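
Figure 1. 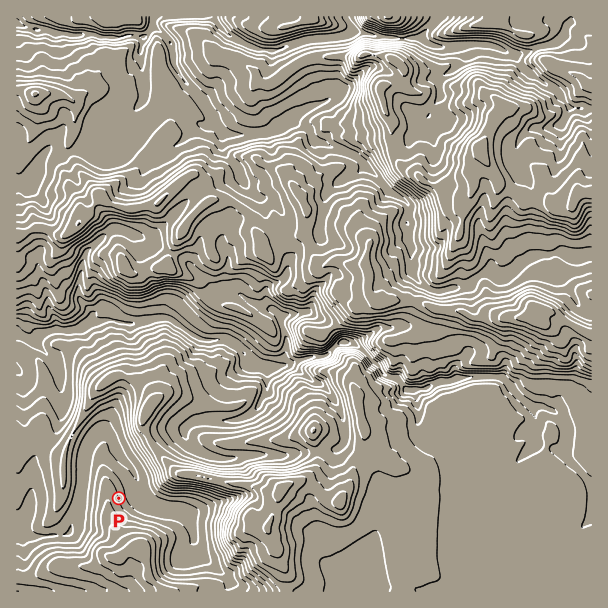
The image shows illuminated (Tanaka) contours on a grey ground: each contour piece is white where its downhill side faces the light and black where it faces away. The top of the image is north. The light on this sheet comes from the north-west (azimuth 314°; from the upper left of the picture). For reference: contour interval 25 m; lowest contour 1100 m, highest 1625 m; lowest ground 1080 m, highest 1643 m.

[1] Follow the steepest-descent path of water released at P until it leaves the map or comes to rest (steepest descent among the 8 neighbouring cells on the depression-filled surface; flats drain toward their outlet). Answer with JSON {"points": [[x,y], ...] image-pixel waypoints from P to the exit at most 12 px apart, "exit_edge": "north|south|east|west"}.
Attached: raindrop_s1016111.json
{"points": [[119, 498], [131, 497], [138, 486], [135, 474], [126, 462], [117, 450], [113, 438], [101, 432], [90, 440], [84, 452], [83, 464], [83, 476], [81, 488], [80, 500], [77, 512], [72, 524], [63, 534], [51, 536], [39, 536], [27, 534], [17, 531]], "exit_edge": "west"}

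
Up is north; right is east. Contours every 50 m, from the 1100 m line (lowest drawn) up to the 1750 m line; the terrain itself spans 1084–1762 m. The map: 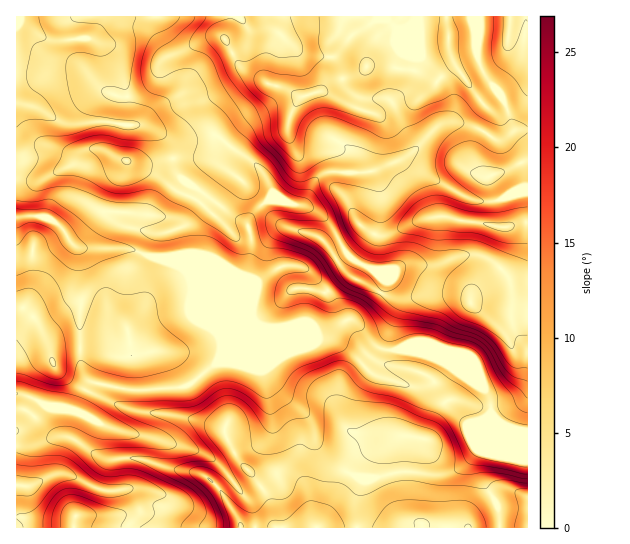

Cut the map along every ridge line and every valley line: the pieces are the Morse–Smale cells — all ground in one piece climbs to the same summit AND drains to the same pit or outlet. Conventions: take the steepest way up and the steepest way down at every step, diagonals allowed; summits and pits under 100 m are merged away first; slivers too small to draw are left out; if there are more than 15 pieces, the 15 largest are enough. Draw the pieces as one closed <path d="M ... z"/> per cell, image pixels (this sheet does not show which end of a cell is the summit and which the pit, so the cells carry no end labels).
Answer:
<path d="M527 16l-510 0-1 162 19 3 7-1 32-16 9-12 6-3 13 0 16 10 11 2 29 15 20 16 17 7 43 38 27-4 13-6 8 0 28 8 15 12 12 20 9 9 33 19 12 4 13 0-8 7-4 8-8 23-1 12 2 2 33 0 19 8 44 31 6 12 0 12 4 6 16 9 16 3 1-81-9-13-7-16 0-32-7-17-16-14-11-4-19 1-24 9-26-1-12 5-12 2-11 0-15-9 12-19 8-20 1-36-6-16 24-10 13-8 26-26 8-4 16 0 9 2 11 4 16 11 9-3 8-6 14-2z"/><path d="M203 293l18 45 0 15-2 8-5 4-25 20-10 3-46 3-42-8-4 7 42 19 44 6 52 13 0 7 11 22 17 18 14 19 5 15 1 13 4 6 40 0 23-37 12-26 9-10 21-8 17-11 12 0 8 3 9-2 5-16 11-19-9-20-12-9-36-9-2-3 2-11-10-3-24-27-6 0-17 12-11 4-25-11-11 3-20 0-40-16z"/><path d="M102 149l-13 0-6 3-9 12-32 16-7 1-18-2-1 38 23-1 11 3 9 6 10 16 10 7 46 0 22 8 19 3 17 9 8 13 28 28 36 16 8 3 20 0 11-3 25 11 11-4 17-12 6 0 24 27 5 2 5 0 1-12 8-23 4-8 7-7-17-2-40-21-9-9-12-20-15-12-28-8-8 0-13 6-27 4-43-38-17-7-20-16-29-15-11-2z"/><path d="M39 216l-23 2 0 89 7 1 14 14 11 21 4 19 9 11 25 18 5-8 42 8 46-3 14-5 26-22 2-8-1-19-17-40-11-11-9-15-17-9-19-3-14-7-58-2-17-23-8-5z"/><path d="M87 391l-10 21-34-7-20 22-7 3 1 55 16 0 20-10 10-2 40 18 26-2 4 5 6 12 0 8-7 8-1 6 145-1-9-33-14-19-17-18-11-22 0-7-52-13-44-6z"/><path d="M411 349l-24 0-2 2 0 10 2 3 7 3 29 6 12 9 9 20-11 19-5 16-9 2-8-3-12 0-17 11-21 8-9 10-12 26-23 36 210 1 1-95-17-4-16-9-4-6 0-12-3-8-6-7-41-28-19-8z"/><path d="M461 123l-16 0-8 4-26 26-13 8-25 10 7 16 0 28-5 20-16 27 15 9 11 0 12-2 12-5 26 1 31-10 12 0 11 4 16 13 4 7 3 11 0 32 7 16 8 13 1-221-10-1-15 10-6 1-16-11z"/><path d="M63 473l-10 2-20 10-17 1 1 42 114-1 1-5 7-8 0-8-6-12-4-5-26 2z"/><path d="M23 308l-7 1 0 84 15 4 16 10 16 1 14 4 8-22-7-3-23-20-7-24-11-21z"/><path d="M18 393l-2 1 1 35 6-2 21-22-13-8z"/>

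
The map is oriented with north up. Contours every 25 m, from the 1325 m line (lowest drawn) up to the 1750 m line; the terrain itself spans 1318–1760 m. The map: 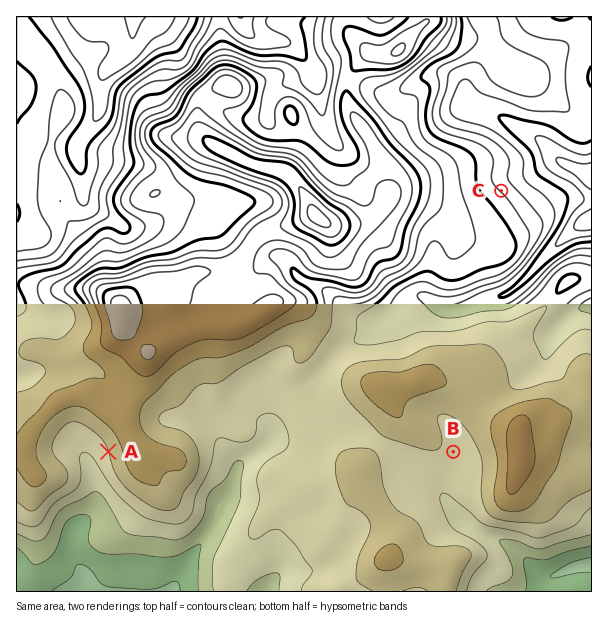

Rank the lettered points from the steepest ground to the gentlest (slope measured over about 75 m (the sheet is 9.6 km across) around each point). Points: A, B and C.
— A C B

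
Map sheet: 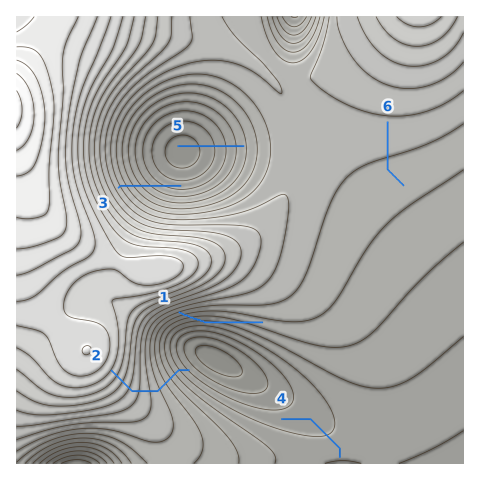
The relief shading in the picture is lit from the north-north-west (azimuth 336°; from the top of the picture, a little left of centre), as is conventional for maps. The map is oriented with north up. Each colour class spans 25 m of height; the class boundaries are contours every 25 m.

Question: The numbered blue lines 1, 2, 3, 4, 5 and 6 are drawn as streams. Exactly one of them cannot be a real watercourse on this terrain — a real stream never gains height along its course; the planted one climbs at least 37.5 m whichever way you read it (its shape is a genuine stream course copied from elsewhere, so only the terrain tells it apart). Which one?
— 1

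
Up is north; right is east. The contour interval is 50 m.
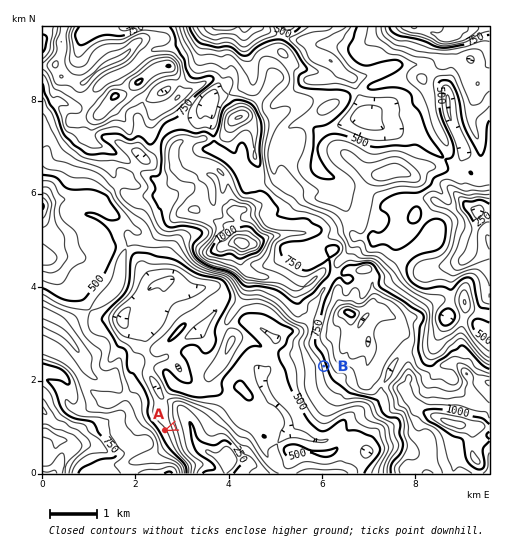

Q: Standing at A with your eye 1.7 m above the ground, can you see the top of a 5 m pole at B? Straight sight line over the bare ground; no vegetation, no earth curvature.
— yes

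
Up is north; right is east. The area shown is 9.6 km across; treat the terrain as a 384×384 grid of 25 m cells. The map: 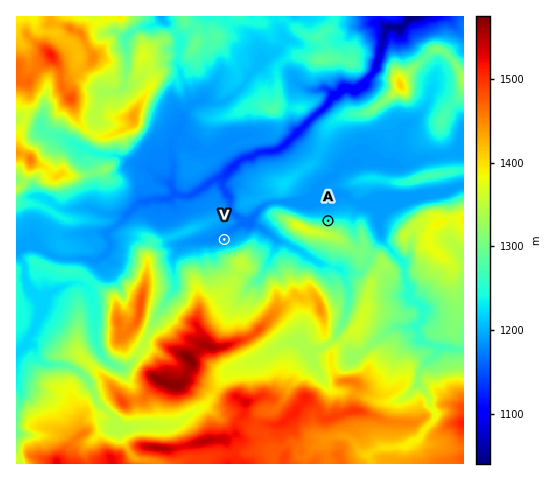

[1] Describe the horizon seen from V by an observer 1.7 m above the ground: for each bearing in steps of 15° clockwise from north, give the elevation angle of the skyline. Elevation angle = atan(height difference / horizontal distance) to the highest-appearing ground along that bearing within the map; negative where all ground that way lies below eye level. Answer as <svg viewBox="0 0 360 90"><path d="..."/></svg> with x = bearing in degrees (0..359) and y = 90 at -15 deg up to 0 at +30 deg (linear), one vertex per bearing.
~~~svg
<svg viewBox="0 0 360 90"><path d="M0 58l15-1 15 0 15 0 15-4 15-6 15 3 15-10 15-9 15-6 15-2 15 1 15 3 15 6 15 7 15 3 15 1 15 2 15 8 15 2 15-1 15-3 15 1 15 4"/></svg>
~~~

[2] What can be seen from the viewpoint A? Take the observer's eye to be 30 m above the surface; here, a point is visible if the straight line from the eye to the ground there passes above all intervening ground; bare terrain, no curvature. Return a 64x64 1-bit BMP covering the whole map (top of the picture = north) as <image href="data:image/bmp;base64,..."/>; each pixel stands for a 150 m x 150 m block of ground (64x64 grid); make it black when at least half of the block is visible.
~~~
<image width="64" height="64" href="data:image/bmp;base64,Qk0+AgAAAAAAAD4AAAAoAAAAQAAAAEAAAAABAAEAAAAAAAACAAATCwAAEwsAAAIAAAAAAAAA////AAAAAAAAAAAAAAAAAAAAAAAAAAAAAAAAAAAAAAAAAAAAAAAAAAAAAAAAAAAAAAAAAAAAAAAAAAAAAAAAAAAAAAAAAAAAAAAAAAAAAAAAAAAAAAAAAAAAAAAAAAAAAAAAAAAAAAAAAAAAAAAAAAAAAAAAAAAAAAAAAAAAAAAAAAAAAAAAAAAAAAAAAAAAAAAAAAAAAAAAAAAAAAAAAAAAAAAAAAAAAAAAAAAAAAAAAAAAAAAAAAAAAAAAAAAAAAAAAAAAAAAAAAAAAAAAAAAAAAAAAAAAAAAAAAAAAAAAAAAAAAAAAAAAAAAAAAAQAAAAAAAAAFAAAAAAAAAAYAAAAAAAAAAAAAAAAAAAAgAAAAAAADwDIAAAAAAA/oOwAAAAAAH/x/AAAAAAA///8AAAAAAf///7AAAAAP////8AAAAA/////wMGCeDD////A//8+AD/AAchB/z8AH+AADAD/P4AP+AAMA/9/wA/8GD/n/3/4D///P4P///8P//8cAH///4f//hAAP///w//+AAAfwf/g//4AIB/AP/AP/gAgD4ABiAP+ACAPwACAAcfAAAfAAAABx8AAA+AAAAGDwAAD+AEeAQPAAAGYAR/gA4EED7wA/8ABgQYOvgAAAAEAAAefAAAAAAAAAw8AAAAAABAAAQYAAAAAAAAADgAAAAAAQAADAAAAA=="/>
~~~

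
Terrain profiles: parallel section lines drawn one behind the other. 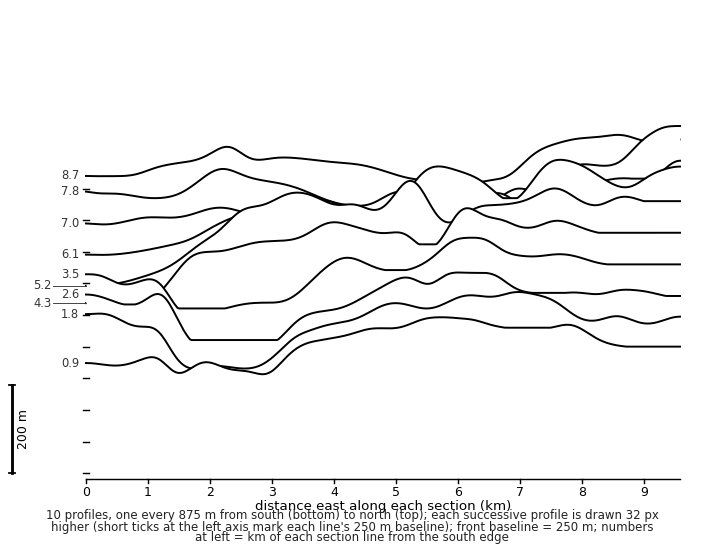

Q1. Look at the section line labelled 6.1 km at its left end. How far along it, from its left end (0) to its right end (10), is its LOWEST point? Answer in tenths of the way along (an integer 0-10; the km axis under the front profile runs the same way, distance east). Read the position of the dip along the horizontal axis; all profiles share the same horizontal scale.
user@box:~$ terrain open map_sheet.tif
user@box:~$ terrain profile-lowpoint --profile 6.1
0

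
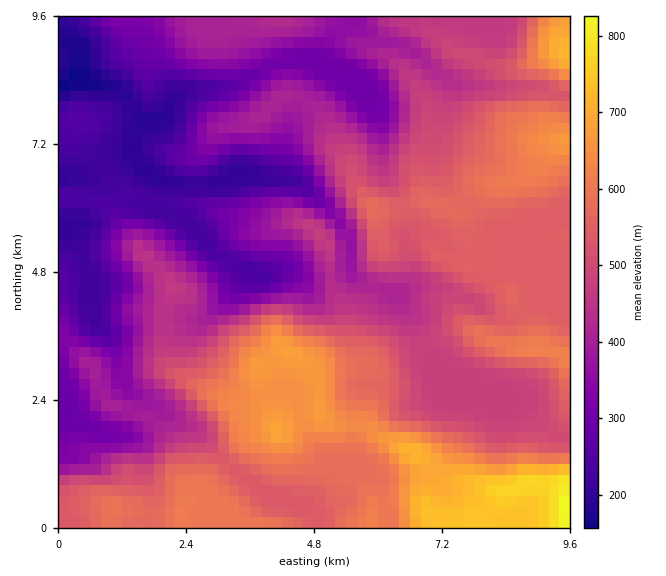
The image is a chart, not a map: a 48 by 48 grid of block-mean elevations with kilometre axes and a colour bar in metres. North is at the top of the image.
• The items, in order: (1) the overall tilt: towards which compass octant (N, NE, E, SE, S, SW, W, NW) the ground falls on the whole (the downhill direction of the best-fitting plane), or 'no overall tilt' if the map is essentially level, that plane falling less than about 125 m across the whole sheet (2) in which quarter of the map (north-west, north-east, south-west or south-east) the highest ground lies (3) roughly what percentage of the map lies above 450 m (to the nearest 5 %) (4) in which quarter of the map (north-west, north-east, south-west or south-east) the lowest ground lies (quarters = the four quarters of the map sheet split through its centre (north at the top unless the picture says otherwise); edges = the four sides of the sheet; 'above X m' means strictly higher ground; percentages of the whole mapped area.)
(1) The general tilt is down to the north-west (the land rises towards the south-east).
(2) The highest ground is in the south-east quarter.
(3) Roughly 55 % of the ground is higher than 450 m.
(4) The lowest point lies in the north-west quarter of the map.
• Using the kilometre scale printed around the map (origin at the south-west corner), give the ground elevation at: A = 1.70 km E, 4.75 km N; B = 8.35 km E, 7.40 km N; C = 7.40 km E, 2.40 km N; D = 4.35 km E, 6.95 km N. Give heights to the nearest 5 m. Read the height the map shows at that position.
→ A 425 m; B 595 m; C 480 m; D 290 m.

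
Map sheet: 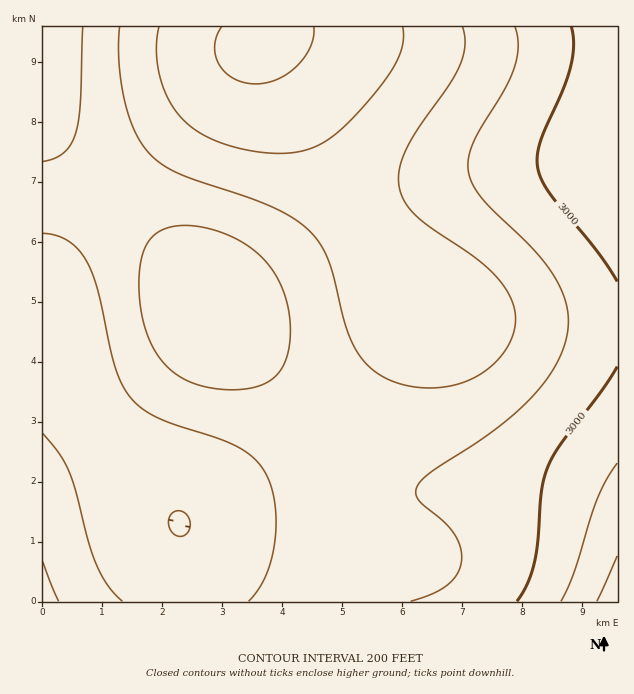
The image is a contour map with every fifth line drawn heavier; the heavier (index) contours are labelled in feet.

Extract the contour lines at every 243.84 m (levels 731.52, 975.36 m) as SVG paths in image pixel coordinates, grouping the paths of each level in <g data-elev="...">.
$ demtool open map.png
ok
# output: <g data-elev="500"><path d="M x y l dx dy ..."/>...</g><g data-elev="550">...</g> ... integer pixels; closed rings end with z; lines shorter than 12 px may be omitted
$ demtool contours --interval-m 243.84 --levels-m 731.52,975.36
<g data-elev="731.52"><path d="M176 536l-6-7-1-9 4-7 6-2 5 1 4 4 2 4 0 6-2 6-3 3-4 1z"/><path d="M403 27l0 18-8 19-16 24-27 31-18 17-17 10-18 6-19 1-29-2-28-8-23-10-18-14-13-19-9-24-4-25 3-24"/></g><g data-elev="975.36"><path d="M617 463l-11 17-8 18-24 75-13 28"/></g>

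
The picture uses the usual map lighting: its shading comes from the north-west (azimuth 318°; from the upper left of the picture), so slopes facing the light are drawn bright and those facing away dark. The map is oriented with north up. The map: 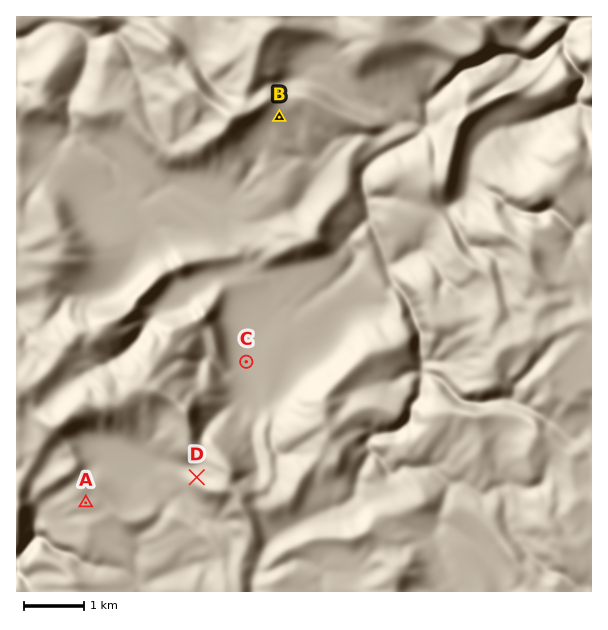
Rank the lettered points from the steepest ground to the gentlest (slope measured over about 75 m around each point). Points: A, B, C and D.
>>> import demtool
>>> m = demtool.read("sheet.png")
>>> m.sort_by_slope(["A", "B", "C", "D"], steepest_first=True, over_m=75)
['D', 'B', 'A', 'C']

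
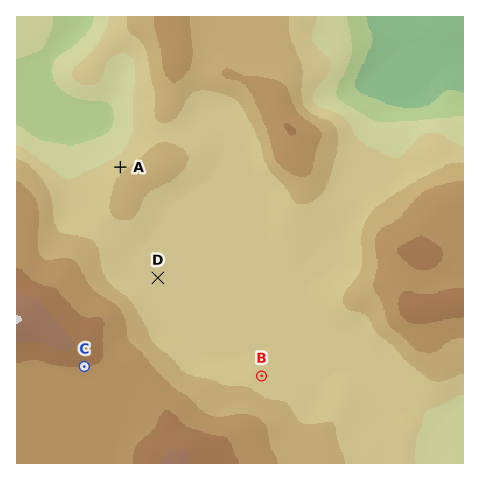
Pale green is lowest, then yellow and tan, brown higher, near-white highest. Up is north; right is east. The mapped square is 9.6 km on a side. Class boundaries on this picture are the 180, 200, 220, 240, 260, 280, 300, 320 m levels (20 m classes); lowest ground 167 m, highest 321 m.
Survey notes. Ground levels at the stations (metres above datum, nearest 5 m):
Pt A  235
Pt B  235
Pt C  280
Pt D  220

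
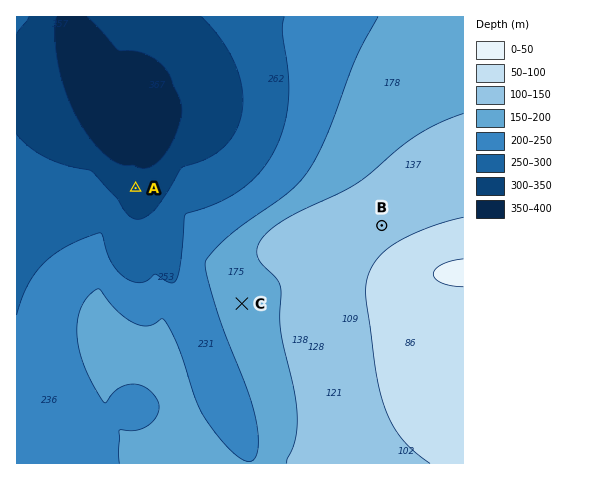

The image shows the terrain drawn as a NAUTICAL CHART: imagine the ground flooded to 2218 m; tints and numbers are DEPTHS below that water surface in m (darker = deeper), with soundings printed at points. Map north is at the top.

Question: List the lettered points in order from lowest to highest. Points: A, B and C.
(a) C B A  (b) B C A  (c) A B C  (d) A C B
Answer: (d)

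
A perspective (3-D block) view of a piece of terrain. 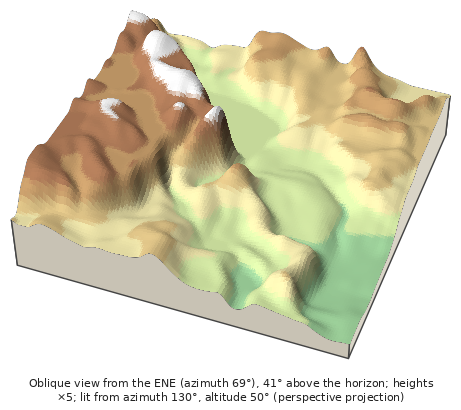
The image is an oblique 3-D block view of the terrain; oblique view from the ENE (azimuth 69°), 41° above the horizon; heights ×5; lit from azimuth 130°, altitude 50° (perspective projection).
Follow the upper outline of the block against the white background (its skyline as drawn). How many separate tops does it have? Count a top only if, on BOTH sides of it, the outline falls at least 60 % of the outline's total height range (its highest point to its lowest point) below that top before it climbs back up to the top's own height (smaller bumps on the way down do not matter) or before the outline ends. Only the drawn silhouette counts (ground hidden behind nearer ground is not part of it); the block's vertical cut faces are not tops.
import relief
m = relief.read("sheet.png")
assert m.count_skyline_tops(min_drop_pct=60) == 0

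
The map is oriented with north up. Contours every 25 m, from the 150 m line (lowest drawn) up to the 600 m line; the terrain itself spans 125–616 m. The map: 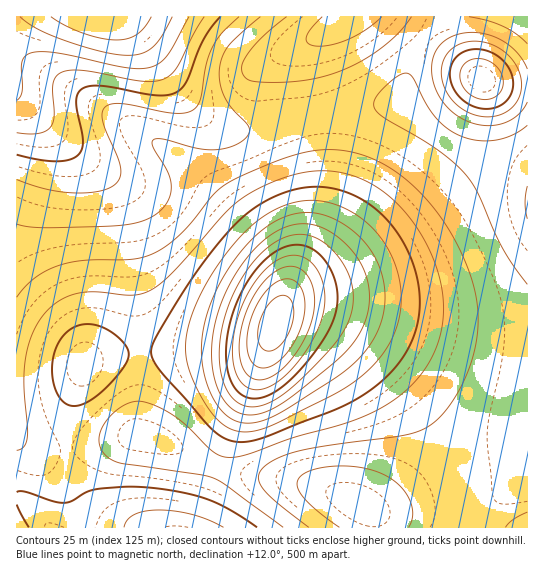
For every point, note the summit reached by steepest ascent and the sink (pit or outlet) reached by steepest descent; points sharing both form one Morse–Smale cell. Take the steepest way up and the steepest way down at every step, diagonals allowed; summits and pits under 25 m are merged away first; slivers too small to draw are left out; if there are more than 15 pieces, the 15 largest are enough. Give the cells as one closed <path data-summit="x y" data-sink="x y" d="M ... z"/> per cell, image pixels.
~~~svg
<path data-summit="277 323" data-sink="102 17" d="M123 16l-107 1 0 421 19 11 20 2 40-6 43-10 32 9 45 23 57-130 13-40 18-36 12-32 6-39 0-33-5-42-35 6-27 8-24 0-19-8-12-9-18-19-44-62z"/><path data-summit="277 323" data-sink="527 203" d="M407 101l-10 0-81 14 5 42 0 33-2 21-10 34-24 52-6 21 23 1 35 13 34 27 33 32 32 44 15 28 6 20 3 27 18 11 5-8 14-14 31-20 0-305-19-10-36-11-20-9-28-21z"/><path data-summit="277 323" data-sink="361 505" d="M294 317l-13 0-4 4-61 145 29 9 53 6 39 12 28 14 8 11 1 10 77 0 8-23-3-27-15-33-21-34-16-20-33-32-26-22-22-12z"/><path data-summit="353 17" data-sink="102 17" d="M349 16l-225 1 13 14 39 55 23 26 12 9 19 8 24 0 62-15-9-47 1-21 6-7 17-10z"/><path data-summit="175 527" data-sink="102 17" d="M138 435l-43 10-40 6-20-2-18-10-1 88 178 1 22-61-46-23z"/><path data-summit="482 79" data-sink="527 203" d="M426 37l-7 8-8 16-6 20 0 16 7 12 23 23 18 12 20 9 36 11 18 9 1-87-31-2-15-4z"/><path data-summit="353 17" data-sink="527 203" d="M397 16l-47 0-39 26-4 8 0 17 8 46 2 2 90-14-2-20 3-12 16-32z"/><path data-summit="175 527" data-sink="361 505" d="M218 467l-3 2-20 59 178-1 0-9-8-11-28-14-39-12-53-6z"/><path data-summit="482 79" data-sink="102 17" d="M525 16l-79 0-22 21 58 43 15 4 30 1 1-66z"/><path data-summit="527 527" data-sink="527 203" d="M527 480l-30 19-14 14-4 8 16 7 32 0z"/><path data-summit="353 17" data-sink="102 17" d="M445 16l-48 1 28 19z"/><path data-summit="277 323" data-sink="102 17" d="M458 505l-6 22 23 1 2-7-12-6z"/>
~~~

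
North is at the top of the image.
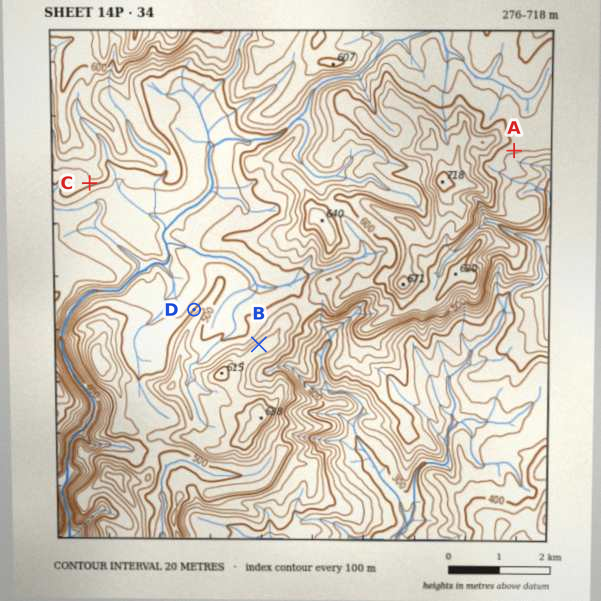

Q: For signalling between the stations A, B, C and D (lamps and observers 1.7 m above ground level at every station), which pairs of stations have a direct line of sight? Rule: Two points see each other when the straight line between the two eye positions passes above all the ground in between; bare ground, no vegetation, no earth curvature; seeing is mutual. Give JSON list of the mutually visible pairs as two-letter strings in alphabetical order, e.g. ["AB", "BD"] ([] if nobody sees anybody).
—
["BC", "CD"]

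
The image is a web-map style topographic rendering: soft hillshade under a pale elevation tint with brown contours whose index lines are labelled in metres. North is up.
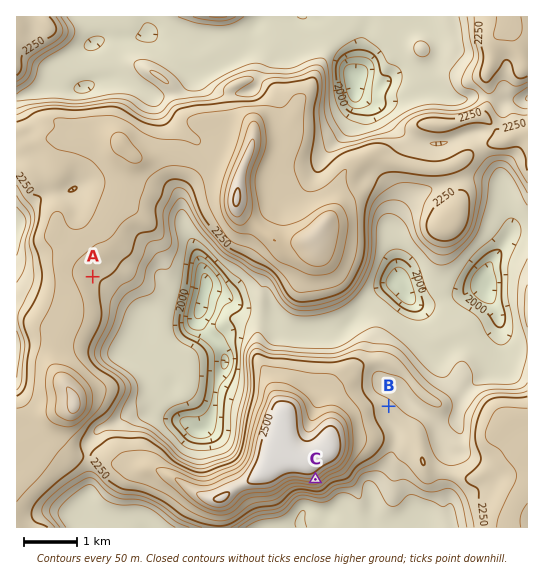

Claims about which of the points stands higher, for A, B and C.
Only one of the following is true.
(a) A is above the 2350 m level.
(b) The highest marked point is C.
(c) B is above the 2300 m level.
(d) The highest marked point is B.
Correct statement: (b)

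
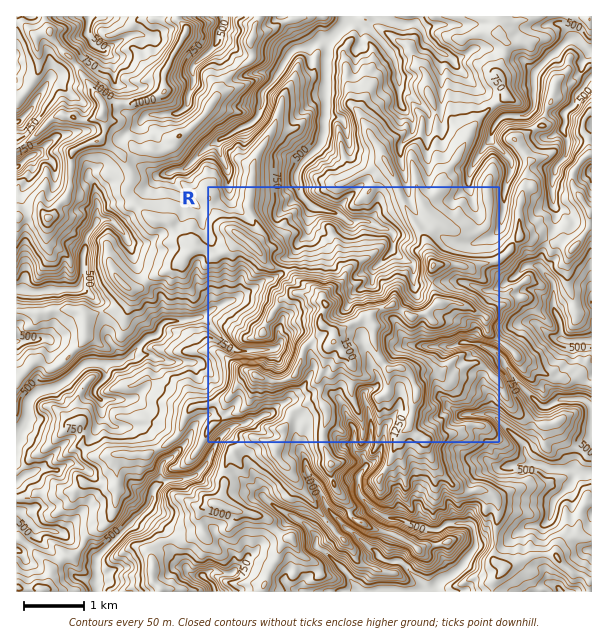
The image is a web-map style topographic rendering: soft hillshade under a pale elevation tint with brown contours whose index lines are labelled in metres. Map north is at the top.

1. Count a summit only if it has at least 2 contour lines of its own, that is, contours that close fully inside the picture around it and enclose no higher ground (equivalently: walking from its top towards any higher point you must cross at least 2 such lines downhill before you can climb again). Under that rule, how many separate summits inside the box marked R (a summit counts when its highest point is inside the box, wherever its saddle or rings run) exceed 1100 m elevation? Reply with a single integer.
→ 3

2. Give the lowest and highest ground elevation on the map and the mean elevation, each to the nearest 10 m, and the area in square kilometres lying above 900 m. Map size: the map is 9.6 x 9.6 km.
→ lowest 420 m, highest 1550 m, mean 790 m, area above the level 26.5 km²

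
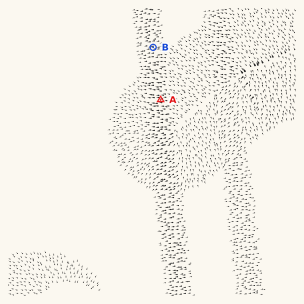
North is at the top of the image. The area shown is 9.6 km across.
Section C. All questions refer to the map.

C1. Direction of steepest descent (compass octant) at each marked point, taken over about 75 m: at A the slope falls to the W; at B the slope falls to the W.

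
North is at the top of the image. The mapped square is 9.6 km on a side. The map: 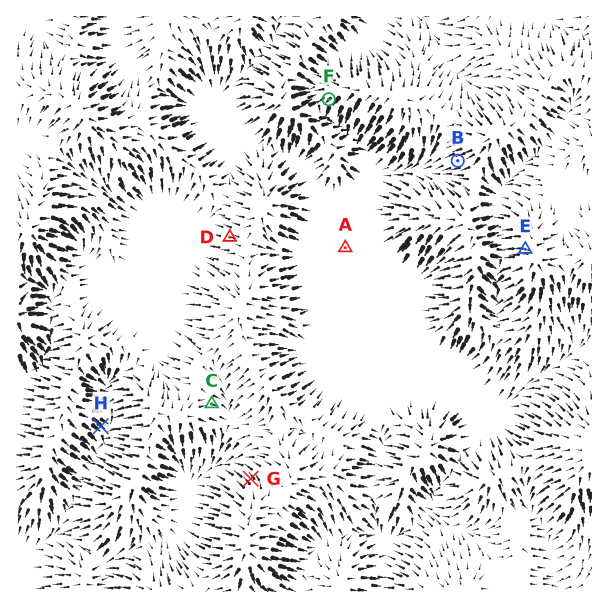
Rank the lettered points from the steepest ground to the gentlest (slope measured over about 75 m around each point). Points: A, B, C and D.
B D C A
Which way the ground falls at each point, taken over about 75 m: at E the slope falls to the W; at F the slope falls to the SW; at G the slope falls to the NW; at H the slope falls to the SE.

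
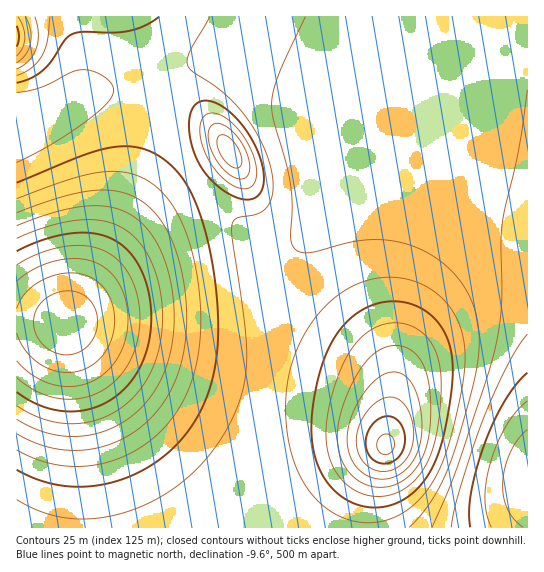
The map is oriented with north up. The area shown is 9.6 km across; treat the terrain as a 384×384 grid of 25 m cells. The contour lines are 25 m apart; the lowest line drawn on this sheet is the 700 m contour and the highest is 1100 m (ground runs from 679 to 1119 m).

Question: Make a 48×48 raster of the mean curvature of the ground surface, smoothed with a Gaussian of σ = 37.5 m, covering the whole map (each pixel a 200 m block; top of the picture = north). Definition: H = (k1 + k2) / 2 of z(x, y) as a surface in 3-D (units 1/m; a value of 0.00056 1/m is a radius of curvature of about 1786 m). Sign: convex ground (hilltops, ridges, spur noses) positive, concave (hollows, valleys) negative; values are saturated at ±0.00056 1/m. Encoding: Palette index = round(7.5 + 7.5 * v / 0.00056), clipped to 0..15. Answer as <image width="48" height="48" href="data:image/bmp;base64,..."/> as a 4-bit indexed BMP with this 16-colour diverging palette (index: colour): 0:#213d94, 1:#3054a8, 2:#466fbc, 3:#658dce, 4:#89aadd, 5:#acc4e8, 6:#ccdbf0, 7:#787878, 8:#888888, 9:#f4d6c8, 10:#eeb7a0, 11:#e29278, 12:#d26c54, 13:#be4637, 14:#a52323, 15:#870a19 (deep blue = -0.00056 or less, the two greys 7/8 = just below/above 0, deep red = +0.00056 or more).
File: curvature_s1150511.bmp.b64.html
<image width="48" height="48" href="data:image/bmp;base64,Qk32BAAAAAAAAHYAAAAoAAAAMAAAADAAAAABAAQAAAAAAIAEAAATCwAAEwsAABAAAAAAAAAAlD0hAKhUMAC8b0YAzo1lAN2qiQDoxKwA8NvMAHh4eACIiIgAyNb0AKC37gB4kuIAVGzSADdGvgAjI6UAGQqHAHd3d3d3d3d3d3d3d3d3d3d3d3d3d3d3d3d3d3d3d3d3d3d3d3d3d3d3d3d3d3d3d3d3d3d3d3d3d3d3d3d3d3d4iHd3d3d3d3d3d3d3d3d3d3d3d3d3d3iIiIh3d3d3d3d3d3d3d3d3d3d3d3d3d3iJmYiHd3d3d3d3d3d3d3d3d3d3d3d3d4iaqpmHd3d2Znd3d3d3d3d3d3d3d3d3d4mr3KmId3d2Znd4iIh3d3d3d3d3d3d3d4ms/rmId3d3ZniIiIiId3d3d3d3d3d3d4ibzKmId3d3d4iIiIiIiHd3d3d3d3d3d4iaqqmIh3d3d4iIiIiIiId3d3d3d3d3d3iJmZmIh3d3d4iIiIiIiId3d3d3d3d3d3iImZmIiHd3d4iIiIiIiIh3d3d3d3d3d3iIiZiIiHd3d4iIiIiIiIh3d3d3d3d3d3iIiIiIiId3d4iJmZiIiIh3d3d3d3d3d3iIiIiIiId3d4mZmZmIiIiHd3d3d3d3d4iIiIiIiId3d4mZmZmYiIiHd3d3d3d3d4iIiIiIiIh3d5mZmZmYiIiHd3d3d3d3d4iIiIiIiIh3d5mZmZmYiIiHd3d3d3d3d4iIiIiIiId3d5mZmZmYiIiHd3d3d3d3d4iIiIiIiId3d5mZmZmYiIiHd3d3d3d3d3iIiIiIiHd3d5mZmZmYiIiHd3d3d3d3d3iIiIiIiHd3d4iZmZmYiIiHd3d3d3d3d3d4iIiId3d3d4iImZmIiIiHd3d3d3d3d3d3eId3d3d3d4iIiIiIiIiHd3d3d3d3d3d3d3d3d3d3d4iIiIiIiIiHd3d3d3d3d3d3d3d3d3d3d4iIiIiIiIiHd3d3d3d3d3d3d3d3d3d3d4iIiIiIiIiHd3d3d3d3d3d3d3d3d3d3d3iIiIiIiIiHd3dnd3d3d3d3d3d3d3d3d3d4iIiIiIiHd3ZneHd3d3d3d3d3d3d3d3d3eIiIiIiHd2VomHd3d3d3d3d3d3d3eHd3d4iIiIiHdlV6qHZ3d3d3d3d3d3d3iHd3d3iIiIh3ZUatuGZ3d3d3d3d3d3d4iHd3d3eIiIh3ZFnuplZ3d3d3d3d3d3eIiHd3d3d3iId2VX3+hVZ3d3d3d3d3d3iIh3d3d3d3eHd2Vr/7ZWd3d3d3d3d3iIiIh3d3d3d3d3d2WN/YVWd3d3d3d3iIiIiIh3d3d3d3d3d2at2VRnd3d3d3iIiIiIiIh3d3d3d3d3d2erplVnd3d3d4iIiIiIiIh2Z3d3d3d3d3iZdVZ3d3d3d4iIiIiIiIiGZnd3d3d3d3iHZmd3d3d3eIiIiIiIiIiGZnd3d3d3d3h3Znd3d3d3eIiIiIiIiIiHd3d3d3d3d3d3d3d3d3d3eIiIiIiIiIiJh3d3d3d3d3d3d3d3d3d3eIiIiIiIiIiKh3d3d3d3d3d3d3d3d3d3eIiIiIiIiIiKh2Z3d3d3d3d3d3d3d3d3eIiIiIiIiIiKdmZ3d3d3d3d3d3d3d3d3eIiIiIiIiIiIZmZ3d4iId3d3d3d3d3d3eIiIiIiIiIiA=="/>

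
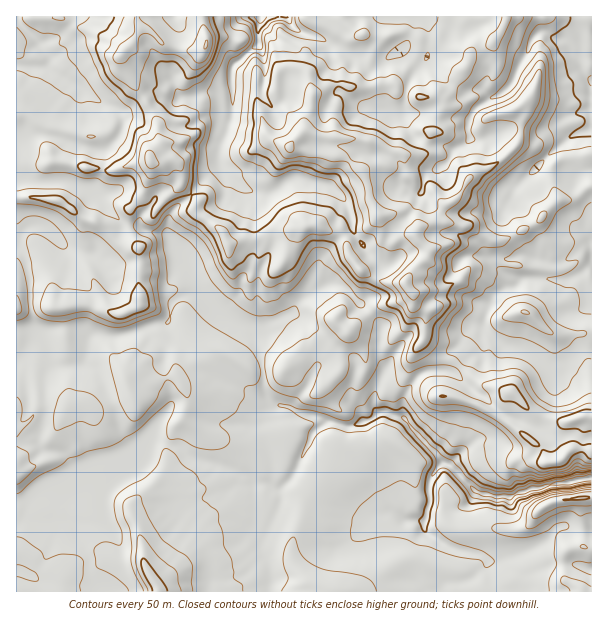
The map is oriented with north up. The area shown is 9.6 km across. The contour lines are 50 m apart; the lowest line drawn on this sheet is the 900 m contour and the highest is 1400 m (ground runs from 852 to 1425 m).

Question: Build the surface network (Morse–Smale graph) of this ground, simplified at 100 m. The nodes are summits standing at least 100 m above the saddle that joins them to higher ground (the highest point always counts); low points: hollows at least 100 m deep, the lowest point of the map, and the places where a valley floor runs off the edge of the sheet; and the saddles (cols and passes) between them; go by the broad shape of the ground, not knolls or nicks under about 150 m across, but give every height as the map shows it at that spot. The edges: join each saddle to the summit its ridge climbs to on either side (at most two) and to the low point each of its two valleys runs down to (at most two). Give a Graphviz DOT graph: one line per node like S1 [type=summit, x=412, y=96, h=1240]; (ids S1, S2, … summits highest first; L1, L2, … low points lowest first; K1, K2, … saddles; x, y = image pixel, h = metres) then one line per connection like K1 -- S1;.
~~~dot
graph terrain {
  S1 [type=summit, x=405, y=284, h=1425];
  S2 [type=summit, x=150, y=162, h=1418];
  S3 [type=summit, x=206, y=47, h=1403];
  S4 [type=summit, x=560, y=461, h=1297];
  S5 [type=summit, x=158, y=591, h=1274];
  S6 [type=summit, x=579, y=498, h=1254];
  L1 [type=low, x=591, y=477, h=852];
  L2 [type=low, x=260, y=17, h=903];
  L3 [type=low, x=591, y=81, h=943];
  K1 [type=saddle, x=147, y=105, h=1288];
  K2 [type=saddle, x=191, y=194, h=1250];
  K3 [type=saddle, x=101, y=168, h=1248];
  K4 [type=saddle, x=482, y=48, h=1195];
  K5 [type=saddle, x=405, y=93, h=1193];
  K6 [type=saddle, x=459, y=366, h=1154];
  K7 [type=saddle, x=473, y=114, h=1138];
  K8 [type=saddle, x=168, y=444, h=1096];
  K9 [type=saddle, x=456, y=582, h=1058];
  K10 [type=saddle, x=552, y=485, h=898];
  K1 -- S2;
  K1 -- S3;
  K1 -- L1;
  K1 -- L2;
  K2 -- S1;
  K2 -- S2;
  K2 -- L1;
  K2 -- L2;
  K3 -- S1;
  K3 -- S2;
  K3 -- L1;
  K4 -- S1;
  K4 -- L2;
  K4 -- L3;
  K5 -- S1;
  K5 -- L1;
  K5 -- L2;
  K6 -- S1;
  K6 -- S4;
  K6 -- L1;
  K6 -- L3;
  K7 -- S1;
  K7 -- L1;
  K7 -- L3;
  K8 -- S1;
  K8 -- S5;
  K8 -- L1;
  K9 -- S1;
  K9 -- S6;
  K9 -- L1;
  K10 -- S4;
  K10 -- S6;
  K10 -- L1;
}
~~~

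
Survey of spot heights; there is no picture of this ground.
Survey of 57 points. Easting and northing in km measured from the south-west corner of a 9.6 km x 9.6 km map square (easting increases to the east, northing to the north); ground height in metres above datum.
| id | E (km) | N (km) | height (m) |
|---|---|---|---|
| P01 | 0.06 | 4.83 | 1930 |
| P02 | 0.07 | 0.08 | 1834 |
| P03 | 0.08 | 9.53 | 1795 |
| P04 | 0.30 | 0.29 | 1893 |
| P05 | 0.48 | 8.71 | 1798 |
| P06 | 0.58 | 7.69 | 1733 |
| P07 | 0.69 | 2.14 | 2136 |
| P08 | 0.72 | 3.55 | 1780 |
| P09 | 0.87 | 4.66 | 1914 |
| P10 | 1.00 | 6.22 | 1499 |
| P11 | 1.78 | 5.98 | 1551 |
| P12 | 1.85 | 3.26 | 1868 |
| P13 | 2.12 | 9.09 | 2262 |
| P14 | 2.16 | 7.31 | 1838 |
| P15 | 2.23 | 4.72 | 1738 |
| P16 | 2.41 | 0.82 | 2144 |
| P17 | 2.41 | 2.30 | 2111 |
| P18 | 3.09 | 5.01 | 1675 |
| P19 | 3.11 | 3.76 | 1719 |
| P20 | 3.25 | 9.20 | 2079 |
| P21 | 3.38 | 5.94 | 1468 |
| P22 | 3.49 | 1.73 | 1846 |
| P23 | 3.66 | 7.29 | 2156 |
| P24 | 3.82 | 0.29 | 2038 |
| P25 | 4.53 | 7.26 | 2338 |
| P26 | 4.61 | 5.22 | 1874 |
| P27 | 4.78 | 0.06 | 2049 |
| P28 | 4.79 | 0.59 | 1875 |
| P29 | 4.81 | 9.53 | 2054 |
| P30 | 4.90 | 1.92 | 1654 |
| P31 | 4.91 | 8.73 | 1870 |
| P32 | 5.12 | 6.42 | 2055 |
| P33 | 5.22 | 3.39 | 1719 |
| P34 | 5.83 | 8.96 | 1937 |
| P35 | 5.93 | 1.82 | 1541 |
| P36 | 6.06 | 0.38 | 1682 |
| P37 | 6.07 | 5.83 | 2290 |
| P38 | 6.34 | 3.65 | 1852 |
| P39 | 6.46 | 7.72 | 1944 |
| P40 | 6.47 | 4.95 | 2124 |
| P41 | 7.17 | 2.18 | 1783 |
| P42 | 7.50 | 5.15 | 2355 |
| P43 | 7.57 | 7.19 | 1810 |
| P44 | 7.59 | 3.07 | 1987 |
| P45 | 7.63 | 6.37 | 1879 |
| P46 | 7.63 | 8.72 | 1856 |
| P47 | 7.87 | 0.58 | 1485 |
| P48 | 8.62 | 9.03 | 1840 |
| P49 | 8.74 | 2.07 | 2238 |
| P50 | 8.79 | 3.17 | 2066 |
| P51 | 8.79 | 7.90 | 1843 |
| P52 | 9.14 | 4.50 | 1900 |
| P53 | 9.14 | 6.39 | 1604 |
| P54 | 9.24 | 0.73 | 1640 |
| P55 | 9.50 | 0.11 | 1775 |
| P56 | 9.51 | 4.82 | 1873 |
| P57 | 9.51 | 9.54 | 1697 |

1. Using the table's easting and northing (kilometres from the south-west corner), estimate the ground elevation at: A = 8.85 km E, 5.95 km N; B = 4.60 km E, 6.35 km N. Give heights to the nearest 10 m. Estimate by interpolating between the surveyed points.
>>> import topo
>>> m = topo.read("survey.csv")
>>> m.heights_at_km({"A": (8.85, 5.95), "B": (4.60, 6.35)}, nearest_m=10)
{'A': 1870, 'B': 1930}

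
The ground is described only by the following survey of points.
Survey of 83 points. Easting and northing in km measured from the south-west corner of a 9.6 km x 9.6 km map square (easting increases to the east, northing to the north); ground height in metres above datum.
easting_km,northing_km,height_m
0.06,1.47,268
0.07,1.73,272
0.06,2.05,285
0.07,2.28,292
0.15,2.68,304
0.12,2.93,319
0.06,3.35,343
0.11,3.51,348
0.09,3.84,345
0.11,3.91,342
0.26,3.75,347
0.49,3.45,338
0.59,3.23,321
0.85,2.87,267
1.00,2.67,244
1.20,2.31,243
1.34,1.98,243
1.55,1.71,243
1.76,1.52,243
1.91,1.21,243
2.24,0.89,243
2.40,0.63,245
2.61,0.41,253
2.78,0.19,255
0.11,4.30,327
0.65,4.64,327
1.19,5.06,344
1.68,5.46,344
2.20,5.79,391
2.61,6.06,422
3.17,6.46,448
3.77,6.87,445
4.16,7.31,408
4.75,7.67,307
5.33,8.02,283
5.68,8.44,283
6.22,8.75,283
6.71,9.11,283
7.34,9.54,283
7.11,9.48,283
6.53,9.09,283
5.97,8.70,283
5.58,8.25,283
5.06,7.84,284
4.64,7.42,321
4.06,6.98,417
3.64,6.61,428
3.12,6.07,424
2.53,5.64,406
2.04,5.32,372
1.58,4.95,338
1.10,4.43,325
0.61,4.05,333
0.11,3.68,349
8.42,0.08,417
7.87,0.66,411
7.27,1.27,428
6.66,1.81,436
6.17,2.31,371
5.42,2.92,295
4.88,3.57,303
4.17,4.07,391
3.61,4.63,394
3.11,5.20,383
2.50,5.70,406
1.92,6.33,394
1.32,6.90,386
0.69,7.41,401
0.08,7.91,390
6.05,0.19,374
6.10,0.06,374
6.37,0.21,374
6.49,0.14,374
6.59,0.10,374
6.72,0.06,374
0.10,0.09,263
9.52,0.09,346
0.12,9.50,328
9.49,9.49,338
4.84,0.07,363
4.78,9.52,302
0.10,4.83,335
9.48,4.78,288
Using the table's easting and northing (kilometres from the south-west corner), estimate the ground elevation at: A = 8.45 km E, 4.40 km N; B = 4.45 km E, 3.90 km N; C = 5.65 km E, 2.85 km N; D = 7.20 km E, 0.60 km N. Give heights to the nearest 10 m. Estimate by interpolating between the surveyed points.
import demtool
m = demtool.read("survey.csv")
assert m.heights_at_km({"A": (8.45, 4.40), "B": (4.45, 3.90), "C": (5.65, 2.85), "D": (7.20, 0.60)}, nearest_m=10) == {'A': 280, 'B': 360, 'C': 310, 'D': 410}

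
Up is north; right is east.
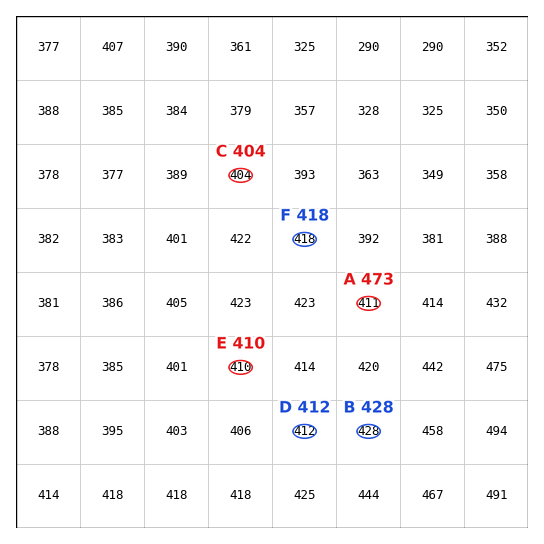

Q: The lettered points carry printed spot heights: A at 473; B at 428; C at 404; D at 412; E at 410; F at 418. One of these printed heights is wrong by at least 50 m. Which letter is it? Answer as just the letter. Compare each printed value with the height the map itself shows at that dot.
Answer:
A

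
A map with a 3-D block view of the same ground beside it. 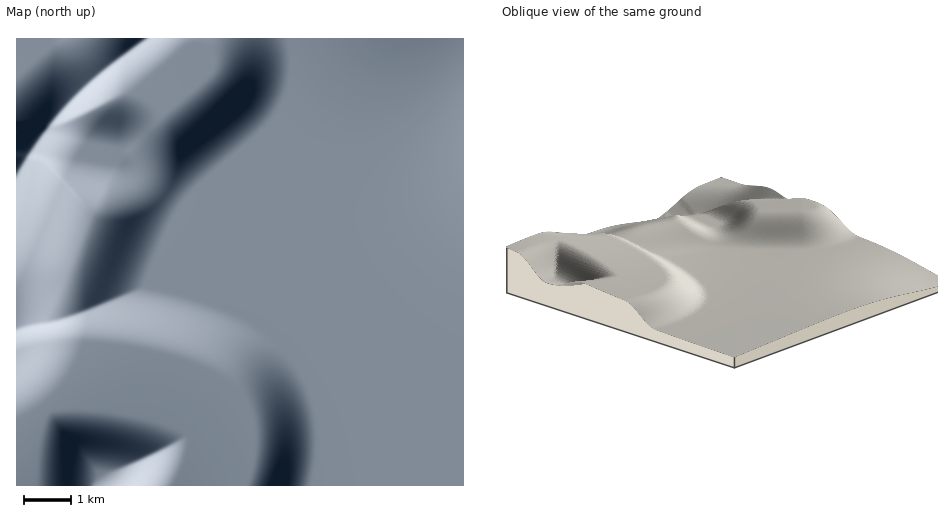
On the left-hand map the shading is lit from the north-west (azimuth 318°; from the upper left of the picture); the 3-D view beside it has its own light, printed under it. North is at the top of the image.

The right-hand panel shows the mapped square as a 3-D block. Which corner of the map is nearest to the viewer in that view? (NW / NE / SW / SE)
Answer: SE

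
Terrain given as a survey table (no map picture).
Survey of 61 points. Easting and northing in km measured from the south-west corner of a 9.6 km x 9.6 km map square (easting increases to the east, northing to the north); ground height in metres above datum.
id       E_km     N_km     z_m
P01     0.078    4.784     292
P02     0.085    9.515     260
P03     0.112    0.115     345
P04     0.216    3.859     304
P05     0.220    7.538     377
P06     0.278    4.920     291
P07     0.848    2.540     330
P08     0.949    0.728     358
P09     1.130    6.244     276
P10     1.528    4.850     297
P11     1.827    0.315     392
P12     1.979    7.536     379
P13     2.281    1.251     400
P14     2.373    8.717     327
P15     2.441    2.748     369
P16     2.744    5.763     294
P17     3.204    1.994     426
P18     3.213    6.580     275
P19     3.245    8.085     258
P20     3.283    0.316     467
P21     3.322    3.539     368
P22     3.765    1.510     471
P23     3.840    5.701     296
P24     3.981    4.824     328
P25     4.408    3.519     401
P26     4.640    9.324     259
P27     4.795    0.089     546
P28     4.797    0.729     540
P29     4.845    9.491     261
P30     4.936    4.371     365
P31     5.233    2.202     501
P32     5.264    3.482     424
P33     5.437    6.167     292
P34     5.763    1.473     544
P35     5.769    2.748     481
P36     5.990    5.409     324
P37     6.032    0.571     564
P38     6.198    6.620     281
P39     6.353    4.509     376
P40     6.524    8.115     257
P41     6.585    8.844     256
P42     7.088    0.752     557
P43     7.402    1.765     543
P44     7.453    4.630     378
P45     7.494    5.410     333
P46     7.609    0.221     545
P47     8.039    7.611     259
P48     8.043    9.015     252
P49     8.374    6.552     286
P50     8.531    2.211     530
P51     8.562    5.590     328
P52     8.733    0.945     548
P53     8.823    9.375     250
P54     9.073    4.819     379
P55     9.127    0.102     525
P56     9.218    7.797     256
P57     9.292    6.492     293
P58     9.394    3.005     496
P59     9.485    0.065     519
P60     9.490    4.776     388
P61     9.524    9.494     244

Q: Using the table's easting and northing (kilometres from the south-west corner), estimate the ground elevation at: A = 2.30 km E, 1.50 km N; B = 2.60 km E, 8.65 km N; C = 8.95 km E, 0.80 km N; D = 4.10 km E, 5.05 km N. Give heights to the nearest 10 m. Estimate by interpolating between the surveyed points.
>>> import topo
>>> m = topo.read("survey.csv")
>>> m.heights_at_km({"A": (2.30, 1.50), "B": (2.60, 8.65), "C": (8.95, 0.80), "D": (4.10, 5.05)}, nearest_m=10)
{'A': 400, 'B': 300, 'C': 540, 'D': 320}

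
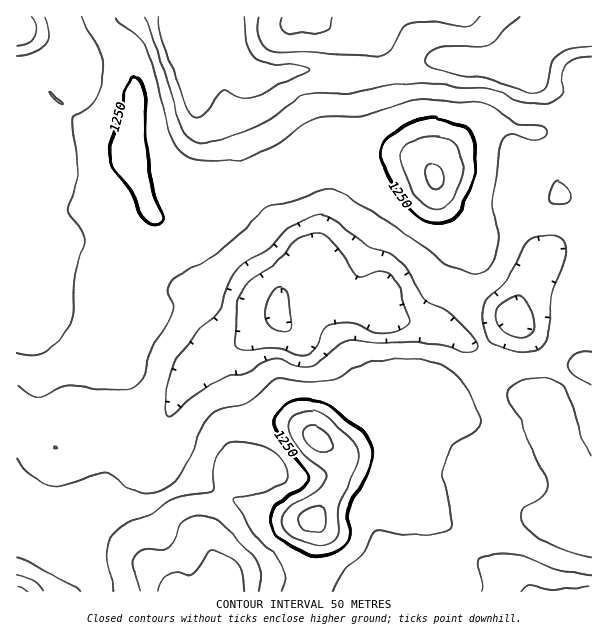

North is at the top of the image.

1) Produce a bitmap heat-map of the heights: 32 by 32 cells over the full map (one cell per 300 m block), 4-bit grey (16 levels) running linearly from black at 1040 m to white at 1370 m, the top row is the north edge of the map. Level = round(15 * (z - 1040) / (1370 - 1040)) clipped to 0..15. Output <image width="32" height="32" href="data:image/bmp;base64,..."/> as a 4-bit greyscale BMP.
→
<image width="32" height="32" href="data:image/bmp;base64,Qk12AgAAAAAAAHYAAAAoAAAAIAAAACAAAAABAAQAAAAAAAACAAATCwAAEwsAABAAAAAAAAAAAAAAABEREQAiIiIAMzMzAERERABVVVUAZmZmAHd3dwCIiIgAmZmZAKqqqgC7u7sAzMzMAN3d3QDu7u4A////AEZ3d2QiISV3h3d2ZmVDMzN3iHdUMzI1eIh3d3dlREVmiId3ZVQzV4q7l3d3dmZnd4iId3dkRWit7ah3d3dnd4iIiId3dmZ4re2od3d3Z3eIh3h3d3d3d4rNuHd3dmZ3eHd3d3d3d2Z4rMqHd3Zmd4h2VndmZ3d2et3ah3d2ZniIZVZmZmd3eJzuyoh3d3d4h2ZmZmZWd3is3KmIiHd3eId3d3d2VWd4mqmIiIiHd4iHd3d3d1RWZ4iIeIiId3d3d3d3d3dUREVlVneIh3Znd3d3d3d3ZUMzMjVmZmZVVUZ3Z3d3d3ZUIREjQzM0RUI1ZmZ3eId3ZCEBIiESRFYyNWZmd3iHd3UxAREiE1ZmUzVmZneId3d2QhERIyRnd3U0VmZ3eIiHd2QyEjRFd3d2RFZnd4iJiId2UyNFZ3iIdlVWZ3eJmZmIh2VEZ3iamHdmZmd3iZqZmYd3ZneJvKh2Z3d2d4mqmZmIiId4m97Jdmd3dneKqZiIiIiHiKzu2od3d3d3iqmHZneIiIis3cqHd3d3d4qpdUVWd3iImru5h3d3Z3eJqXM0RFZ3d4iZmId3Zmd3ealiIzNFVVZnd3dlRFZ3d3iYURIiIzM0REQzMhNWZmZ4lzEiIzNEREQyIRESRjVneIYhISVmZ2ZVQzMyESIkZ3d0EiEld3d2ZVVVQyIh"/>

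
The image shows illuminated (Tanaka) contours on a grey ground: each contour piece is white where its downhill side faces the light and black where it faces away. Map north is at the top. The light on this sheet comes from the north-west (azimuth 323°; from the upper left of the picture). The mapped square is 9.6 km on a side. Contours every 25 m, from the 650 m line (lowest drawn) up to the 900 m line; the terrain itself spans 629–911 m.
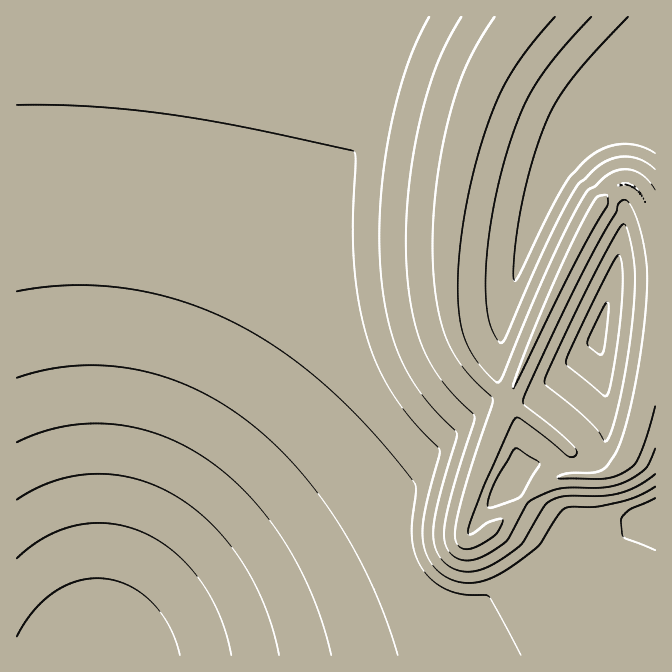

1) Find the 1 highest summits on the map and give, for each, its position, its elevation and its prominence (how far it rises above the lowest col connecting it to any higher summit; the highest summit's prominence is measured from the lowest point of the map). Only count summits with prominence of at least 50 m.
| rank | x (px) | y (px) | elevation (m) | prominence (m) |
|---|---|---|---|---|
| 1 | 600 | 203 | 911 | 282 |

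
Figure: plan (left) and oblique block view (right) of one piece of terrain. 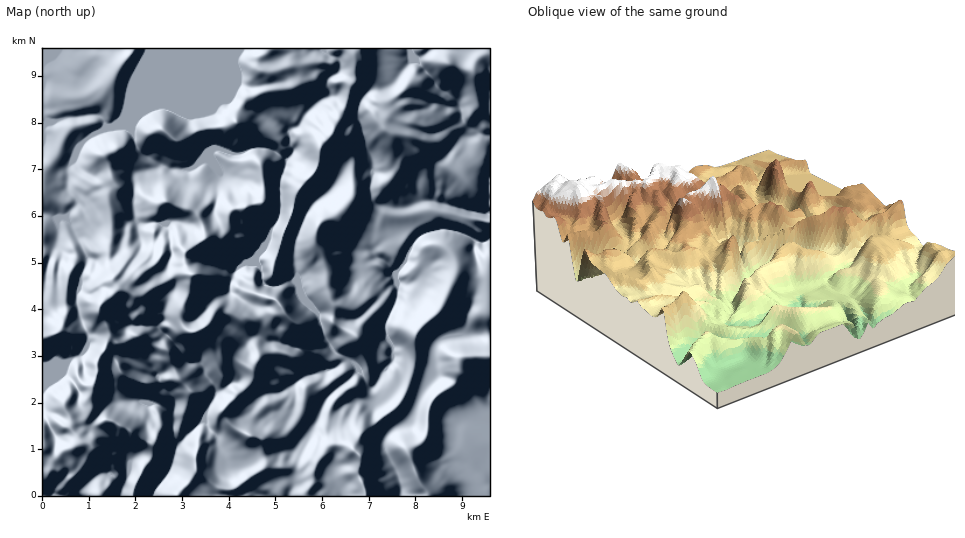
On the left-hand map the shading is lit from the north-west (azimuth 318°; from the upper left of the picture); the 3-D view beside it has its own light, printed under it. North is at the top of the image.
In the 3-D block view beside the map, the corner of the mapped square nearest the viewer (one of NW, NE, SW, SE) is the SE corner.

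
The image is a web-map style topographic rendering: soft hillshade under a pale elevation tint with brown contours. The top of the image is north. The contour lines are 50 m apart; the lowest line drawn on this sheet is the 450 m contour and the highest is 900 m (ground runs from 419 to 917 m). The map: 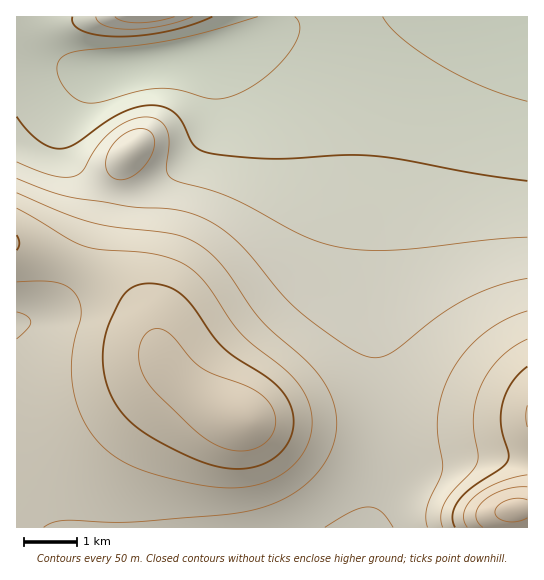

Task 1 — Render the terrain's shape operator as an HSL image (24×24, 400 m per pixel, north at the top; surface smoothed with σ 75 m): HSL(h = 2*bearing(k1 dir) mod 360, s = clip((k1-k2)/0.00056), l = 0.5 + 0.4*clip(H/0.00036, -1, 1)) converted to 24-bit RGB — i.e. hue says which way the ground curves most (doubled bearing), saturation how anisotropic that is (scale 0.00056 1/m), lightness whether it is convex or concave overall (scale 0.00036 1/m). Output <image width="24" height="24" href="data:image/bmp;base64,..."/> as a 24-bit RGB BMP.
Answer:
<image width="24" height="24" href="data:image/bmp;base64,Qk32BgAAAAAAADYAAAAoAAAAGAAAABgAAAABABgAAAAAAMAGAAATCwAAEwsAAAAAAAAAAAAAgXuBg3h/hHZ8hnR3h3RziHZwiHVuh3RpiHRki3xgjYtdf45dbo1fZIlka4V0cYJ/cniCYWWLOUSqGCP0mI3/283+4M/84ND7gnmChHaBhnN+iHF4inByi29timxqi2dljmhgk3ZcmJJZgZpYYphYW5JoYYx6aYeFbnuEZ3eFSIWPHqifEeHAe93j2c7y6tT3gXaDhXOEiHCBi297jW51jW1yjGtzjmZ1lWNwnmxkpJhohalkW6lkVqCAWZWPYISNaHiIbHOFZn2BRYJbHIEaMYEDcJAAqYIAgHSEhXCHim6GjW2Aj257j3B7jnCEkWyTm26dpn6YrqCRjraLcbadWquuVIqgWneUYm+NaWyJb22Ibm6DZX5ocYBOiog1n3klfXGGgW2IimyMj22IkXKDj3iFhnqOc3KZc3WqjIu5tbTIts3PhqfCYX+2UmenVmKYX2SQZmeMbGuLcWyNdGyQem6Th3KYonikeW+HfGuKhWqNkW+QkniJjoOKgYyScZejbKS2f7jEqM3LubXHnIe+emG0ZVKnYVaYZF6QZ2aMamyMbG6ObG+SbXGXcXWefH+odG2IdmmLfmmPi3GRkn+OkY2Kg5uPcaqbYrikaL6fgbWPp5qPq3SgoFqqhlSfdlqUb2KNa2mKbHCKbHaNbHuRbIGWcIuceJ6kbmuJbmeMdWmQg3SSkoWSlZeOhqKHdaqIYrCEW652aaFllYxumGJxmVmGk1mTgmCNd2iJb22Hb3aIbn2LbYSPbI2UbpmWc5+NamuKZmaNa2iRenWSjYqSmZ2QlaaLgKd+baR2YZtpbIxkg3xmh2Fkil50imGBhWiHem+FcnOFcnyHcIOKbouNbZGMbZWGcJl7cHhVYHhYXn9qa4p+g5KGmZ+PoKiOlqSHgZl8cYtycnxveG9rfWZsgmZ0g2p9gnCDenWCdnqDdIGGcoeIcIuHbo6DbpF8b5RxZ31NVH5PUYVbVZJiXaFifKZznaeIo6KKlJGEhHx+enJ9emx7fWt7gG19gXGAfnaBeXmBeH6DdoSFdIeFcomCcIt9cI13co9vY5mJWqKZVKqjWa2iZ6yWdqiJg6GAn5iHl4KBjneHg22IfGqEfGyCfXGCfnWBfHmBe3yBeoGDeISDdoaCdId/c4h7cop1dotxb6O+ZKPCXqPCYaa9baiyfaSliJaSl4eDmXt/k3KIjGuNgWmJfm2GfXKEfXeCfXuBfH6Be4KCeoOCeISAdoV9dYZ6dId1eYh0d57ObJXKZY7CZo21b42lfIaVkH2JmHt5mHZ6lG+Ej2qMh2uLgW+If3SFf3mDfnyCfX+BfYKCe4OAeoN/eYR9d4V6d4V3eoV2d4vBbHa3a2WnfmePgn5kgHtki3ZoloR0lXJzkm1+jmuGim2KhXGHgnaFgXuDgH6Bf4CBfoGAfYKAe4J+eoN9eYN7eYN5fIN4fHSZg2GUlkiHoC4/mGUeaYkhUJQ9fY1mjnRwj215jG2AiW+EhnOFhHiEgnyCgX6BgIB/f4F/foF/fIJ+fIJ9e4J7e4J6fYJ6gWFXdUtXfDJvzBGA90I4p+cbD6EfOIpTdYBriG91iW97h3J/hXaAg3qAgnx/gX5+gYF/gIF/foF+fYF9fIF9fIF8fIF8fYF7fF07bVhKOUl7LSHV+cL29tXgZNDFH5mVUX+AfnJ2hnJ4hXR7hHd9g3p9gn19goB+goF+gYJ+f4F+foF9fYF9fYF9fYB8foB8dn5vaYB+QYeJFpqdX9DS9tXh+sf0RSjYQlKMcGx8gnR3hHZ4g3h5g3x7g398g4F9g4J9gYJ9gIJ9f4F9foF9foB9foB9fn99dn55cn54XYF1LYddEJcto94l8lpV3y+zf0aaeGmAgHV2g3l3g3x5g396hIF7hIN8g4N8goN8gYJ9f4F9f4F9foB9fn99fn99d312dXx0bnxuWn9gNoU2U5AiqJEnqj85klRzgmx5gHh1gn13g4B4hIJ5hIN6hIR7g4R7goN7gYJ8gIJ8f4F8foB8fn98fn99fXdufnVjf3dWfn9Ibn47ZYAydYY1iIFIhHNfgHdvgX51g4F3hIN4hIR5hIV5g4V6goR6goR7gYN7gIJ7f4F8foB8fn98fn58h2Z7k09pmjEykEYScFkAQkkAL0IAOGIASn0cX4VDcYVifIRxgYR2g4V4g4V5goV5goV6gYR6gIN6f4J7f4F7foB7fn98fn58Z2KSbki/oUH23X3/+6b//4Db9/UgKbAACHoAA4IFKIssUYpScIZrfYV1gYV4gYV5gYV5gYR6gIN6f4J6f4F7foB7fn97fn57"/>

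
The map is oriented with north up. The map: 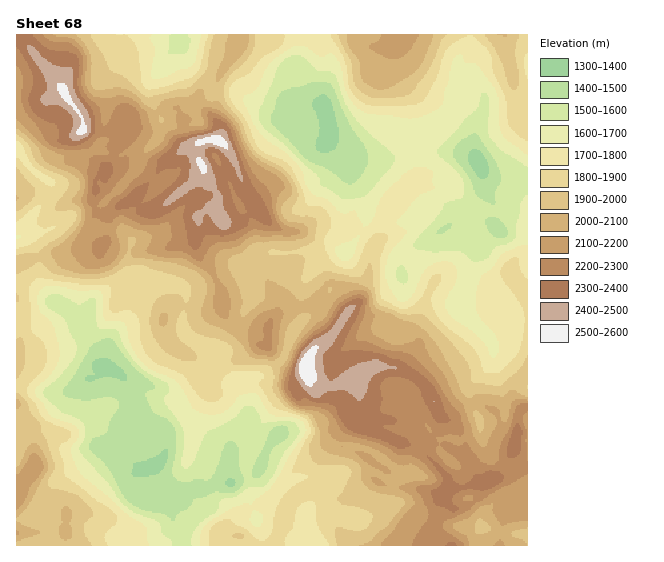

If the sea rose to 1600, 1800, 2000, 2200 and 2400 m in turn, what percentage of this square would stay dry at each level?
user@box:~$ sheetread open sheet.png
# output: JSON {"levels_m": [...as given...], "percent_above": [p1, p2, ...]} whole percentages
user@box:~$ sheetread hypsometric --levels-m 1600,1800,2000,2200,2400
{"levels_m": [1600, 1800, 2000, 2200, 2400], "percent_above": [83, 60, 35, 17, 3]}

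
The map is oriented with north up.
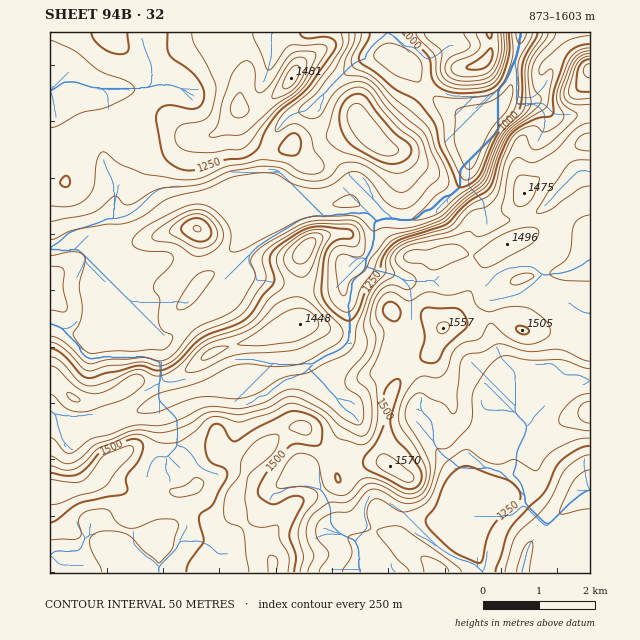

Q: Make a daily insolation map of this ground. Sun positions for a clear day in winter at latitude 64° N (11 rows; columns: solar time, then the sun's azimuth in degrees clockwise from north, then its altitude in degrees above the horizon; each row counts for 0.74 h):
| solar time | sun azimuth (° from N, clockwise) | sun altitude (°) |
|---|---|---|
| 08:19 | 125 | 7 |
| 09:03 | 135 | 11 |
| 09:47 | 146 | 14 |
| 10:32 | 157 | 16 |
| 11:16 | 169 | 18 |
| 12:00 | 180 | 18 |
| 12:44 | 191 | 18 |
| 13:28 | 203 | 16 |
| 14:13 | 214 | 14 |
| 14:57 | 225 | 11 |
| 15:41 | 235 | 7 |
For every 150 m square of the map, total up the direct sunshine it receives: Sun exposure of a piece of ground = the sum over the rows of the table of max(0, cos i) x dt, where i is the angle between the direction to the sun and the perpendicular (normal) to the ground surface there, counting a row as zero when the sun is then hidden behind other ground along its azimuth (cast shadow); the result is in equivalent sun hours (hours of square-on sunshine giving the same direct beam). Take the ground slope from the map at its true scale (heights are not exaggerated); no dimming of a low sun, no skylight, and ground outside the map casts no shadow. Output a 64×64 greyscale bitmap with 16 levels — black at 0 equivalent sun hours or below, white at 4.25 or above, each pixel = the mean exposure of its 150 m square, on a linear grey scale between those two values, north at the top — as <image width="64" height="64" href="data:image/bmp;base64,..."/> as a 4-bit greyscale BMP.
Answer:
<image width="64" height="64" href="data:image/bmp;base64,Qk12CAAAAAAAAHYAAAAoAAAAQAAAAEAAAAABAAQAAAAAAAAIAAATCwAAEwsAABAAAAAAAAAAAAAAABEREQAiIiIAMzMzAERERABVVVUAZmZmAHd3dwCIiIgAmZmZAKqqqgC7u7sAzMzMAN3d3QDu7u4A////AHd3d4d3d3dmZmZ3d3d3iJmIh3d3d4h1REVniId3d3d3d3d4iHZmd2VEVnd4h2Z4iZmId2d5mFERI0aJl3Znd3d3d4h2VWZmZlVWd3d2VEVVVmd3d4h1ISM0VniYdmZ3d5mIdlRFZmZmZmiId2VERVREVnd4d1MjNFVlaJmHZmZ3uodlVWZ3d2ZniZmGQ1d2ZlZ3iHdlQzRWZmVXqphlVmapdmZmeIh3d3iIiYZDR5mIiImHZlVVVmZmZVabunVEVaqYd3eImIiIdlV5hlRFmqqpqoZmZ4iHd3d2VWm7p1REu7u6mId3d3ZUNGh2ZURqzMvLl3eb3bl3d3ZlVpq5dlW83u7cqYd2ZlREZ3ZUMjWKve26mt//2nd3d2ZmeqqHZoiazduYeHd3ZlRFd3UyESWd3Mzf///ah3d3d3eJqph3ERNpqXZmZ4h3ZUNYmHUyJYmZv///7bqYh3iJmZmZmHcAADaamHZnd3eIZWiZmHZnh2eu/9lmiZmImrupmImpiAAAFHq7l3dmaJuoeKuph3h2Voq6dDNYqpq8y6mIiauqAAASJZuod2Z4mpZWm8uqqoZWZVUzREabury6mIiJvMwQABEAJoh3d3h3ZURYm7zchVUyNERDRYq6qZiHeIm83TMiEAAAIzNFZmZUQzNpvdp1QxE0VDNFeamHZ4d3iaveREQhAAAAABI0VVQzIkerqGQhAkVUNFZomXZnd3d4q95VVUMhAAAAABIzMiIiJFVEQxEUVmVEZ3iYdmZnd3eKzWeZdkMRABERERAAAAAREQERIkZ3h2Z4eIdmZWZ3Zmeaisy6mHVEQzMhAAAAAAEAABI0VniZiImId2ZmZnZlVUSqllWKy5h2VDIQAAAAAQABI1Z3h4qpmZdnd3ZndmVDIKcxABOLuZh3VDMiIiERABI0aJmFWbqZmHeId3d2ZlQhhCEAASWHZ5qphmZVRDIRI0RXmoVHqqqYd4h3d3d2ZmZDIQAAABEBN7y5h2ZmZVVVVURWh1WKu6h3iIiIiIiImhIhAAAAAAACW+26mZmZiHZVQyNXdmm7qHiZmZmqqqveERAAAAAAAAEkje7t3Mu6mGVEM0Z3VomZmaqqvN3c3d0BERAAAAAAARETet7u7t3KmGRVVXdlZ5u7u7ze/tzLlwEiIiEQABEREQABNYvM3dy6dmdlZ3ZovMy6rO7cupdUEkQzMzMjRDIhAAAAFGiay6hVeZh3d4iaupiaqYiHZVV4hlVVVWZmZTIAAAASJFZ3UyJXq6iIdVZ3Z4hkRFVVZruXZmZmZmZ3UyEAASIjMiIhADWJmHdTI0VWZUNERVZnuGZ3ZmZmZVZ1MhESMzIhEiERNVVERDIRNFRDI0VVZ3d2VmZmZ2dmVXdUMjMzIiIzMiI0MhISIzI1ZUQzRWZ3d2ZmZmZ3ZmZUV3ZVRDIjRmZUMzMhARI0VUV3dlVVVndmZ3dmZmZmZmVFd3ZVRFeJmGQzIhECVmdmZniHd2ZmZmZGeHd3ZmZmZlRFd3Z4mruoZEMiI2rKmZh3eJmId3d2ZhNXd3d3ZmZmd1RFZ4iZq7llREM2rMqZqpiJu6mId3d2IjVnd4iIiIiruFM0RVVoqod4ZCNFZ2Z4h2esy6iHd3d1RFZneJvMze/9lTIRESNquruDIhABEiNEM0i8uod3d6mHd3dmZ6zu7tuGUyEAABScy3MyAAAAABMyEkeZmHd3qrqqmYdDNHmYdVVUMhAAAAIiIiIAAAAAFFMhACV3d3erzMu7uoUhERESI1VEIRAAAAABERAAAAAjRVQzIjZ3eLzMuqmrqGMQAAEjVVQyEQAAAAI0QyAAABI0aKuWRGeIu8uqmImphkEAAjRVVEMyEQAAI1ZlMhAAAQJGirp1VniqqpmYiJmZhkM0RVVVVUQzMiM0VmZTERAAADVnmZdVZoiIiIiImrze7sqGZmZXiauoZlZ4iHZDEAABNmZoqXVVZ3d3iZmavN7//tupiJre7tuYiKqpmIcwAAJGZUaallRmZneJmYmru8ze///+7d3Lqau83cuphiAAAlZTI1iYdmZmd4iIiImaqr3v////2nVove//7bljEAACRUMhJIq7VWZ3iHd3eJqrvN3dy6zJZWm9/+26mEIQAAJERDIiWc1VVnd3d3d4iau7u7unVXhmiazcp1REQxEREjREQyI1iVVWZ3dmd3d3d4mru6hDNFZ4mrlkIRIzMiIiMyJEIiNEZmZmdmZ3d2QzNYqry3MRNFealkMhESMzMyIiEBMyIhFmZmZmZmd2VCIkearNxyEiRohkMiERIjQ0MyEQABIzIXdmZmZmZmVDI0VomJz+pkNFZUMyIRIiNFRUMiIQBJqod3dmZmZlRDM0VVVlR+/+p1RCIzIRIjNWh3dTJDI3z/93d3d3ZmZURFZmVFUzj//qYyECMhEiNZu8unQ0Z3aL73d3d3d3d3ZneIdlV1I47+t0EAAREiJHvv/9lTWJdVWLd3d3d4iIiIiZmHVGYzR83aYgABEiM1fP///VNoh1RXp3d3eImZiJmZmYdURUMya822EAEjRERombzshFdmVUV3d3eJqph4iJmYd2VEQzEWvMpiEjRFVmUhE3uFRERVMgd3iKu5h3h4iIiHdkREMQFJzMlURVaJliACN4UiIjQgB3iJq6h3d3d4iHd2VERBAAJZq6dmeby3VVZ2YyIiIyAHd4iIh3d3d3d3d3ZVVUMQATV4iHeKqod4iYZTIjREMh"/>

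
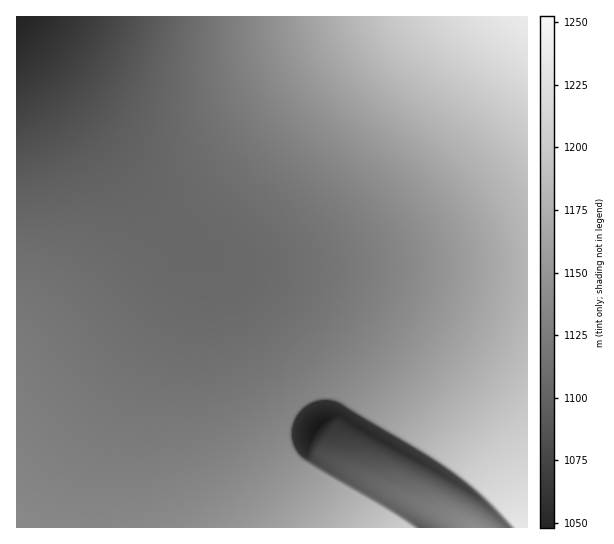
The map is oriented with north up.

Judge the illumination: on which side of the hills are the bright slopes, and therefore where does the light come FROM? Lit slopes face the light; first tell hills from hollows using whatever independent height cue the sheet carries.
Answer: NW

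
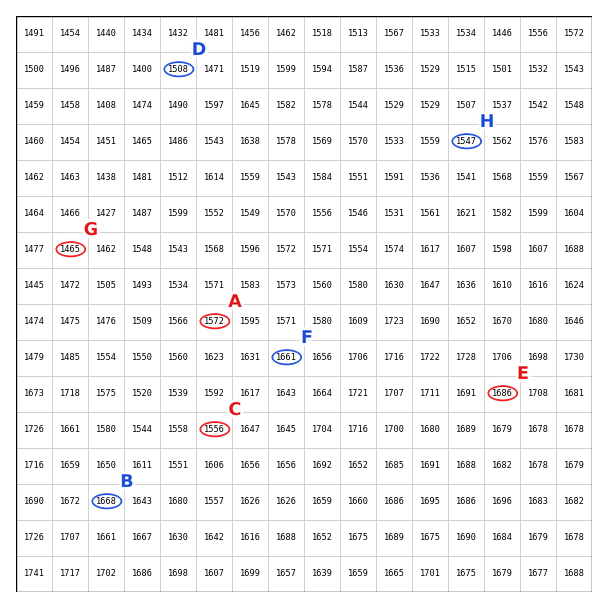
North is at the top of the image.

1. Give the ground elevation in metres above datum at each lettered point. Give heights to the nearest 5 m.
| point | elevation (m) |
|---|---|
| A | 1570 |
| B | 1670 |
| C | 1555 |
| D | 1510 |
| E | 1685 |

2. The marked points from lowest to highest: G H F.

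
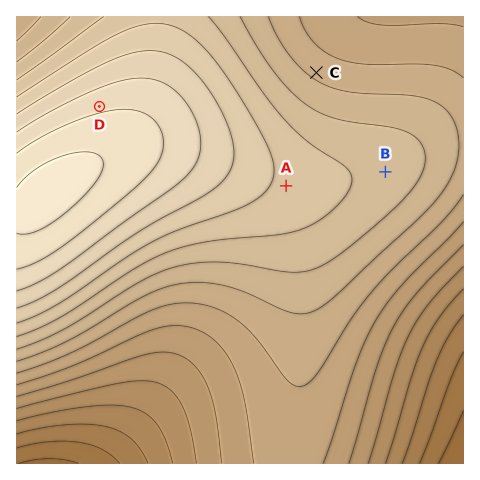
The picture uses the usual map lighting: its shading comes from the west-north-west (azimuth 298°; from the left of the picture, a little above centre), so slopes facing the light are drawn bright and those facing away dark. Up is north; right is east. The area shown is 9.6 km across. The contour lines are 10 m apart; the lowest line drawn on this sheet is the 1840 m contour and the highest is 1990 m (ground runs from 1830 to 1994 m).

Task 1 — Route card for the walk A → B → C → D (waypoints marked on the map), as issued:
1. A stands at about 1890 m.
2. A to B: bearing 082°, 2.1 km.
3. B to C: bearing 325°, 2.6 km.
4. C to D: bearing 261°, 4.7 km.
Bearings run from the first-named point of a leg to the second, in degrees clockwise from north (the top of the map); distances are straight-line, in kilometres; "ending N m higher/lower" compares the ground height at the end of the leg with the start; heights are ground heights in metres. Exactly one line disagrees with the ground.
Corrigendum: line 1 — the height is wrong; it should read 1950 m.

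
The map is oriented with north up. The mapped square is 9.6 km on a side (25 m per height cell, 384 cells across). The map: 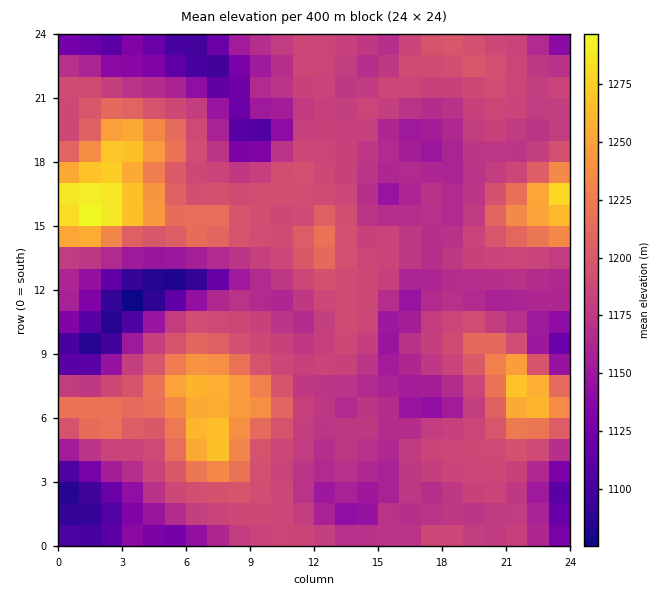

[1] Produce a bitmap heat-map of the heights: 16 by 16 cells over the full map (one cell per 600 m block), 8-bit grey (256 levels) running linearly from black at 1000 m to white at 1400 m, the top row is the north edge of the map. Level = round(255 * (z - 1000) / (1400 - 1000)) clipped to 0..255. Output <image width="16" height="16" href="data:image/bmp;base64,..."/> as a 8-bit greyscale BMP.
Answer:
<image width="16" height="16" href="data:image/bmp;base64,Qk02BQAAAAAAADYEAAAoAAAAEAAAABAAAAABAAgAAAAAAAABAAATCwAAEwsAAAABAAAAAAAAAAAAAAEBAQACAgIAAwMDAAQEBAAFBQUABgYGAAcHBwAICAgACQkJAAoKCgALCwsADAwMAA0NDQAODg4ADw8PABAQEAAREREAEhISABMTEwAUFBQAFRUVABYWFgAXFxcAGBgYABkZGQAaGhoAGxsbABwcHAAdHR0AHh4eAB8fHwAgICAAISEhACIiIgAjIyMAJCQkACUlJQAmJiYAJycnACgoKAApKSkAKioqACsrKwAsLCwALS0tAC4uLgAvLy8AMDAwADExMQAyMjIAMzMzADQ0NAA1NTUANjY2ADc3NwA4ODgAOTk5ADo6OgA7OzsAPDw8AD09PQA+Pj4APz8/AEBAQABBQUEAQkJCAENDQwBEREQARUVFAEZGRgBHR0cASEhIAElJSQBKSkoAS0tLAExMTABNTU0ATk5OAE9PTwBQUFAAUVFRAFJSUgBTU1MAVFRUAFVVVQBWVlYAV1dXAFhYWABZWVkAWlpaAFtbWwBcXFwAXV1dAF5eXgBfX18AYGBgAGFhYQBiYmIAY2NjAGRkZABlZWUAZmZmAGdnZwBoaGgAaWlpAGpqagBra2sAbGxsAG1tbQBubm4Ab29vAHBwcABxcXEAcnJyAHNzcwB0dHQAdXV1AHZ2dgB3d3cAeHh4AHl5eQB6enoAe3t7AHx8fAB9fX0Afn5+AH9/fwCAgIAAgYGBAIKCggCDg4MAhISEAIWFhQCGhoYAh4eHAIiIiACJiYkAioqKAIuLiwCMjIwAjY2NAI6OjgCPj48AkJCQAJGRkQCSkpIAk5OTAJSUlACVlZUAlpaWAJeXlwCYmJgAmZmZAJqamgCbm5sAnJycAJ2dnQCenp4An5+fAKCgoAChoaEAoqKiAKOjowCkpKQApaWlAKampgCnp6cAqKioAKmpqQCqqqoAq6urAKysrACtra0Arq6uAK+vrwCwsLAAsbGxALKysgCzs7MAtLS0ALW1tQC2trYAt7e3ALi4uAC5ubkAurq6ALu7uwC8vLwAvb29AL6+vgC/v78AwMDAAMHBwQDCwsIAw8PDAMTExADFxcUAxsbGAMfHxwDIyMgAycnJAMrKygDLy8sAzMzMAM3NzQDOzs4Az8/PANDQ0ADR0dEA0tLSANPT0wDU1NQA1dXVANbW1gDX19cA2NjYANnZ2QDa2toA29vbANzc3ADd3d0A3t7eAN/f3wDg4OAA4eHhAOLi4gDj4+MA5OTkAOXl5QDm5uYA5+fnAOjo6ADp6ekA6urqAOvr6wDs7OwA7e3tAO7u7gDv7+8A8PDwAPHx8QDy8vIA8/PzAPT09AD19fUA9vb2APf39wD4+PgA+fn5APr6+gD7+/sA/Pz8AP39/QD+/v4A////AD9EWFZlcnZ2bWdtc3RwcVY4Rl1yeXx5cWBfamtwdG1OTWRwf5aTenFqamlzd3d0XnmFfompnIJ1bnBqcnV7in+HhoaVpJ+Tdm1sZlxngaeZUV94kJ2Uf3R0bmNsdoudcEM6X3iCfHZvdHVhcnyDcFNdPjdQZ29rbHd4Y2hvaWdlZVRDPkZfbXd+eHFnbW5vapWMeXqBe3h/h3Z1bHB6g4q4uqiNhn56eH9wZ2tqfpeqqrGfhXh0d3t3b2VpaHN/moSkppB3VlR0dnJmYGlxb3d5iop9cU9ZbHN1bmhudnNxdm9nX1BLaHN0b3Z2d3t1c1ZNVERAWGl1dnBve356dGA="/>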